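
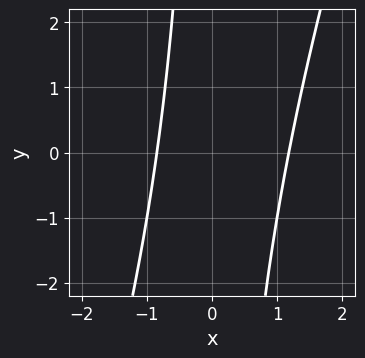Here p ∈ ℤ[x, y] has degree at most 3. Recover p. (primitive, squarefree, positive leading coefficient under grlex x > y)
1. Degree: no degree-1 curve has this shape, so deg p = 2.
2. Reading off the gridlines: no y-intercept at any integer in the box.
3. Solving for integer coefficients yields p as stated.

3*x^2 - x*y - x - 3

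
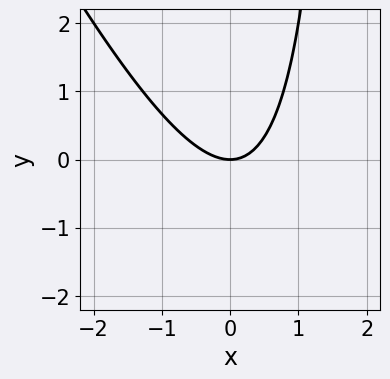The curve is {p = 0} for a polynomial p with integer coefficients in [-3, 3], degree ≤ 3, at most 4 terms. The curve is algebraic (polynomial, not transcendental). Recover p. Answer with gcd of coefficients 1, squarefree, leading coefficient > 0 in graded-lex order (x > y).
2*x^2 + x*y - 2*y

(a) deg p = 2.
(b) Against the integer gridlines: it crosses the y-axis at the gridline y = 0; it crosses the x-axis at the gridline x = 0.
(c) These observations pin down the coefficients.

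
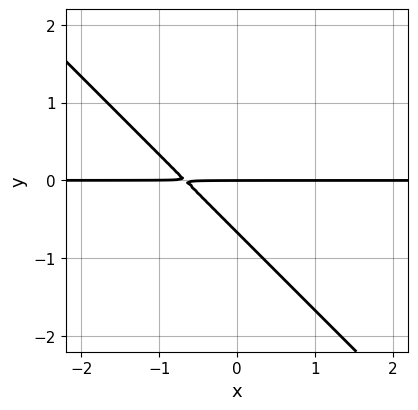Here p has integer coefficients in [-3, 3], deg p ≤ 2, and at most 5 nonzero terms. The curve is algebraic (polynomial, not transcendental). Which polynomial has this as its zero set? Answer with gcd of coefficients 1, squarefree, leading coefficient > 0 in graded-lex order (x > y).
3*x*y + 3*y^2 + 2*y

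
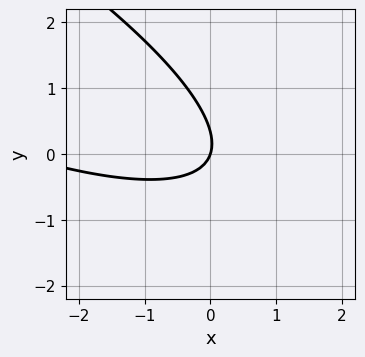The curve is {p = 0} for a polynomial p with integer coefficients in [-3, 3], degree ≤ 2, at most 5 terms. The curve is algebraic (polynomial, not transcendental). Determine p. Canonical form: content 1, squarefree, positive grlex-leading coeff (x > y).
1. deg p = 2. A generic line meets the curve in up to 2 points.
2. Observable constraints: it meets the x-axis at x = 0 (among the integer gridlines); it meets the y-axis at y = 0 (among the integer gridlines).
3. Putting this together gives p.

x^2 + 3*x*y + 3*y^2 + 3*x - y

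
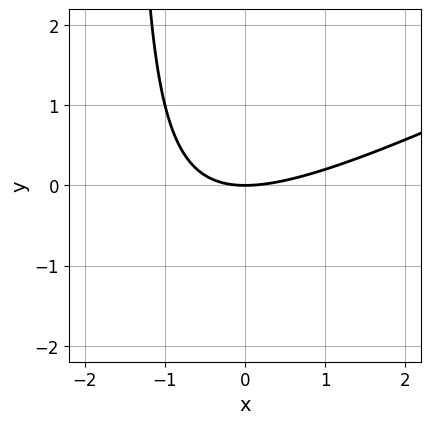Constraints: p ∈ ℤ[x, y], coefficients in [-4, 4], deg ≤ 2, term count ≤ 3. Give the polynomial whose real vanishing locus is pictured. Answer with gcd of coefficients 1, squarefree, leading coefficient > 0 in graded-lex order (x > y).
x^2 - 2*x*y - 3*y

1. Degree: no degree-1 curve has this shape, so deg p = 2.
2. Against the integer gridlines: it crosses the y-axis at the gridline y = 0; one x-axis crossing is at x = 0.
3. Matching integer coefficients to the picture gives p.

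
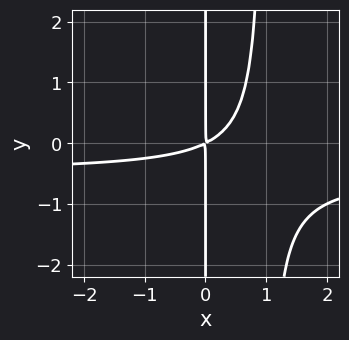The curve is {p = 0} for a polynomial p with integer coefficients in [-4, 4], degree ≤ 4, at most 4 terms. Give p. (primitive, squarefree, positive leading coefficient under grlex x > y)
2*x^2*y + x^2 - 2*x*y

(a) deg p = 3. A generic line meets the curve in up to 3 points.
(b) Reading off the gridlines: every point of the y-axis in the box is on the curve.
(c) Fitting integer coefficients to these (and the overall shape) gives p.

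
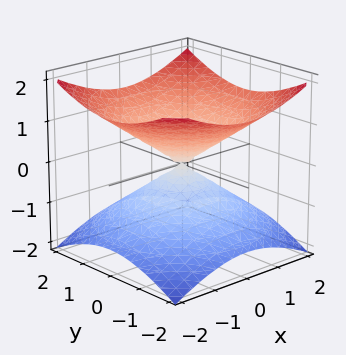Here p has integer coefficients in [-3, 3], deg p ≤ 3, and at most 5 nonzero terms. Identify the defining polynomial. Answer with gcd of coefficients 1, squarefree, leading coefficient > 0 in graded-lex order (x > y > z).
First, the degree is 2 — a double cone through the origin; a quadric.
Next, by symmetry, the z-axis is an axis of rotation, so x and y enter only as x² + y²; the z ↦ −z reflection is a symmetry, so z appears only in even powers.
Then, from the visible intercepts: one x-axis crossing is at x = 0; a circular section at z = 1 has radius between 1 and 2.
Finally, solving for integer coefficients yields p as stated.

x^2 + y^2 - 2*z^2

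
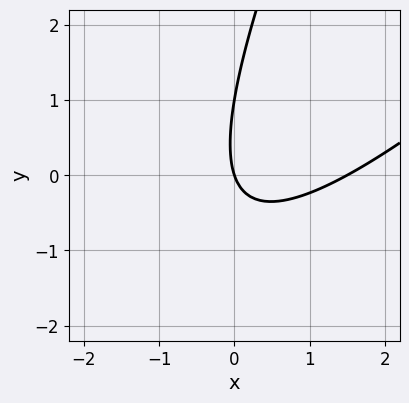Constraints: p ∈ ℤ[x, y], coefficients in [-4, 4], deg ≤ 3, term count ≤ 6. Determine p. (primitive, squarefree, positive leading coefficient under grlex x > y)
2*x^2 - 3*x*y + y^2 - 3*x - y

1. Degree: a generic line meets the curve in up to 2 points, so deg p = 2.
2. Against the integer gridlines: one x-axis crossing is at x = 0; the y-axis gridline crossings are at y ∈ {0, 1}.
3. These observations pin down the coefficients.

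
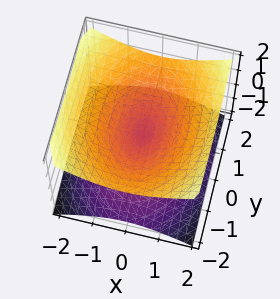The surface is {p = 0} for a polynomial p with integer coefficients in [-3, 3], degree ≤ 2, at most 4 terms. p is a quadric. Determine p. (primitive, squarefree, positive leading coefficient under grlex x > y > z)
2*x^2 + y^2 - 3*z^2

The degree is 2 — two nappes meeting at a single point; a quadric.
Symmetries: the z ↦ −z reflection is a symmetry, so z appears only in even powers; the x ↦ −x reflection is a symmetry, so x appears only in even powers; mirror symmetry y ↦ −y ⇒ only even powers of y.
From the axis intercepts and sections: it crosses the z-axis at the gridline z = 0; one x-axis crossing is at x = 0; one y-axis crossing is at y = 0.
Putting this together gives p.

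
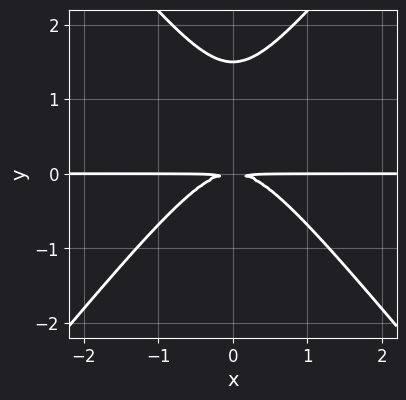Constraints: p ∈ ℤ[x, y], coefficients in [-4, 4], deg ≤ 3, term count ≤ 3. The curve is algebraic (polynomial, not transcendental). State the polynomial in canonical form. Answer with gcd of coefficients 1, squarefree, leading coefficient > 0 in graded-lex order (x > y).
The degree is 3 — a generic line meets the curve in up to 3 points.
Symmetries: the x ↦ −x reflection is a symmetry, so x appears only in even powers.
From the visible intercepts: the visible x-axis segment lies entirely on the curve.
The integer polynomial consistent with all of this is the stated p.

3*x^2*y - 2*y^3 + 3*y^2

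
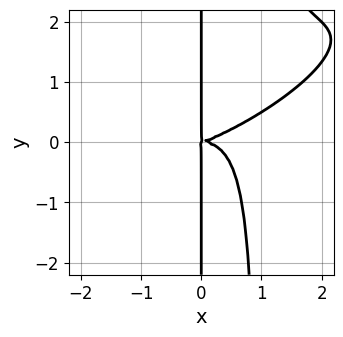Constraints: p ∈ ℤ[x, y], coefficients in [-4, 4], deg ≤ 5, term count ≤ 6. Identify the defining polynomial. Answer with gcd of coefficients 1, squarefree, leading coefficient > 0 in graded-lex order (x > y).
The degree is 4 — a generic line meets the curve in up to 4 points.
Reading off the gridlines: every point of the y-axis in the box is on the curve.
Assembling these constraints gives the stated polynomial.

x^4 - 3*x^3*y + 3*x^2*y^2 + x^2*y - 3*x*y^2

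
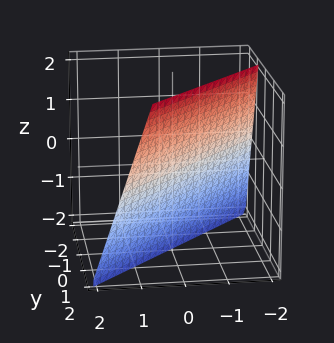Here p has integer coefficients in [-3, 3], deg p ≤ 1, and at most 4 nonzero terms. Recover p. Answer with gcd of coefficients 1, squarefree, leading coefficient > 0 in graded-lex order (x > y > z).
3*x - 3*y + z + 2

Degree: the surface is flat (a plane), so deg p = 1.
Against the integer gridlines: it crosses the z-axis at the gridline z = -2.
Putting this together gives p.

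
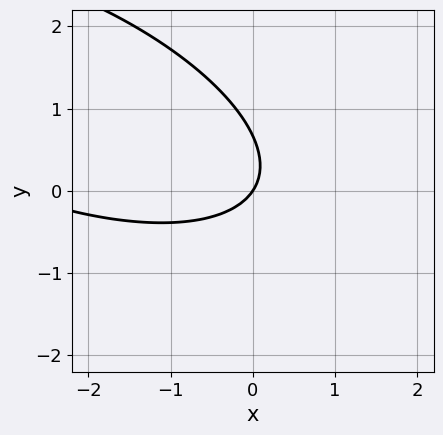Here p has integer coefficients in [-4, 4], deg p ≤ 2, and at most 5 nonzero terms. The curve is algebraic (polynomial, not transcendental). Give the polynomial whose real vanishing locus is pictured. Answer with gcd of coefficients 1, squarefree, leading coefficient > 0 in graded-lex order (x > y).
1. The degree is 2 — no degree-1 curve has this shape.
2. From the visible intercepts: it meets the x-axis at x = 0 (among the integer gridlines); it crosses the y-axis at the gridline y = 0.
3. The integer polynomial consistent with all of this is the stated p.

x^2 + 2*x*y + 3*y^2 + 3*x - 2*y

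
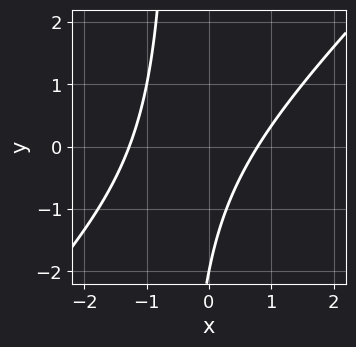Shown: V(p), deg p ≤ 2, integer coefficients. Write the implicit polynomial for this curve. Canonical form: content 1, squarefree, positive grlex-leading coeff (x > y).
2*x^2 - 2*x*y + x - y - 2

(a) The degree is 2 — no degree-1 curve has this shape.
(b) Observable constraints: one y-axis crossing is at y = -2.
(c) Putting this together gives p.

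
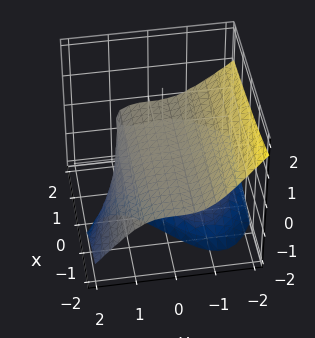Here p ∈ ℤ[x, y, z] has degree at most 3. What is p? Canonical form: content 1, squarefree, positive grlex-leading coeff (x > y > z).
1. Degree: a generic line meets the surface in up to 3 points, so deg p = 3.
2. Against the integer gridlines: the visible x-axis segment lies entirely on the surface; one z-axis crossing is at z = 0; it meets the y-axis at y = 0 (among the integer gridlines).
3. Solving for integer coefficients yields p as stated.

x*z^2 + y^3 - y*z^2 + 2*z^2 + 3*z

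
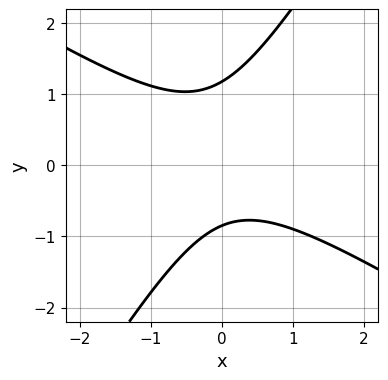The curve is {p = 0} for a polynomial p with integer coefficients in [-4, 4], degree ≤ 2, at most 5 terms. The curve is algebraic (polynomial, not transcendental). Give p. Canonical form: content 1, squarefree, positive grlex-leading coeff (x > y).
3*x^2 + 3*x*y - 3*y^2 + y + 3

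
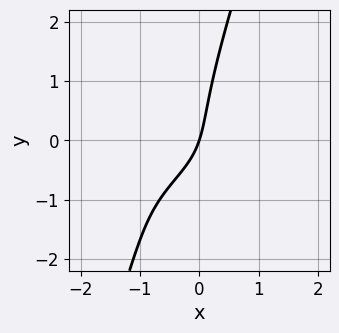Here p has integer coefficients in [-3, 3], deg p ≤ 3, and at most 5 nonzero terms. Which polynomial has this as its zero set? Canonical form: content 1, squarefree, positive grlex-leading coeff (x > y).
Degree: the shape is more complex than any degree-2 curve, so deg p = 3.
Reading off the gridlines: one y-axis crossing is at y = 0; it crosses the x-axis at the gridline x = 0.
These observations pin down the coefficients.

3*x*y^2 - y^3 + 3*x*y + 3*x - y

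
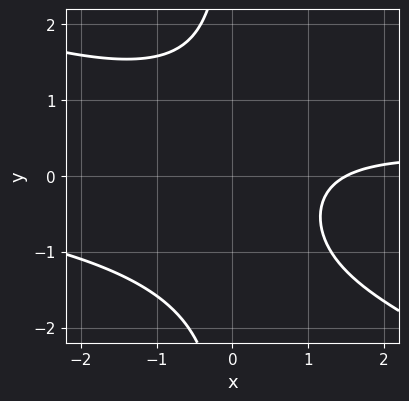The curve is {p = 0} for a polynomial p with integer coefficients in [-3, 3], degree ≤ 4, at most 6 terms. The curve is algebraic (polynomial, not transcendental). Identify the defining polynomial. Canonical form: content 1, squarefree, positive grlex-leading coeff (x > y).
x^2*y + 2*x*y^2 + x*y - 2*x + 3

1. deg p = 3. The shape is more complex than any degree-2 curve.
2. Checking where it meets the axes: the curve avoids every integer y-axis point in the box.
3. Fitting integer coefficients to these (and the overall shape) gives p.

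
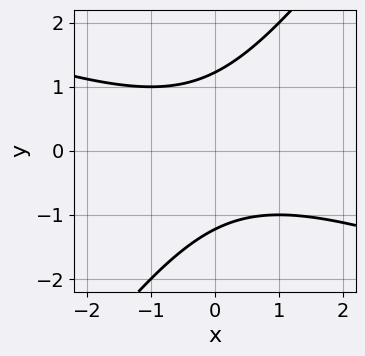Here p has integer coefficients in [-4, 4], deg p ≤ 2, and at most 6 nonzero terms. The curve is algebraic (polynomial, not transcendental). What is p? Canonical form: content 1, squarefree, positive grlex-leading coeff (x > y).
First, the degree is 2 — no degree-1 curve has this shape.
Next, from the visible intercepts: no x-intercept at any integer in the box.
Finally, solving for integer coefficients yields p as stated.

x^2 + 2*x*y - 2*y^2 + 3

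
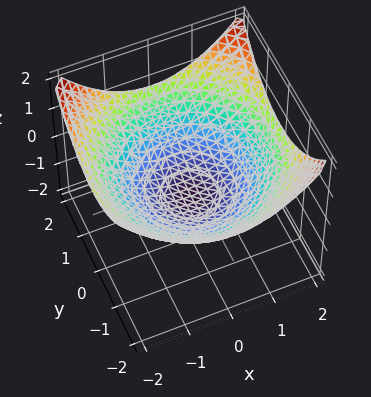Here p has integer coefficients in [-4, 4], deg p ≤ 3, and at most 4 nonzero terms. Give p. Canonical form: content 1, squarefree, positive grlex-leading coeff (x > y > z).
x^2 + y^2 - 3*z - 2

Degree: no degree-1 surface has this shape, so deg p = 2.
Symmetries: rotational symmetry about the z-axis ⇒ p depends on x, y only through x² + y².
Observable constraints: a circular section at z = 0 has radius between 1 and 2.
The integer polynomial consistent with all of this is the stated p.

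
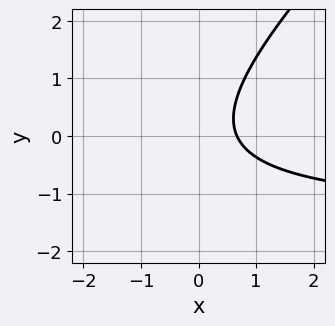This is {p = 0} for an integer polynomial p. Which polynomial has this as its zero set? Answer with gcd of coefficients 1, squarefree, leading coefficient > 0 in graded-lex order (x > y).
2*x*y - 2*y^2 + 3*x - 2

First, the degree is 2 — a generic line meets the curve in up to 2 points.
Then, from the axis intercepts and sections: the curve avoids every integer y-axis point in the box.
Finally, putting this together gives p.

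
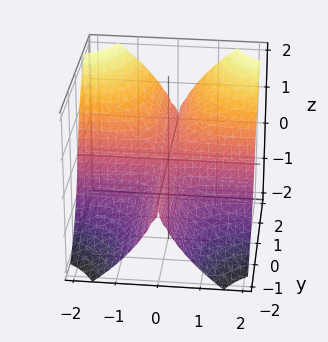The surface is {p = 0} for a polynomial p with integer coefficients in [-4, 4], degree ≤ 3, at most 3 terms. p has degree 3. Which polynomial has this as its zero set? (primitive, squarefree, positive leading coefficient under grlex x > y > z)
3*x^2*y - x^2*z - z^3

deg p = 3. The shape is more complex than any degree-2 surface.
From the axis intercepts and sections: the visible y-axis segment lies entirely on the surface; the visible x-axis segment lies entirely on the surface.
Together with the visible shape, these determine p as stated.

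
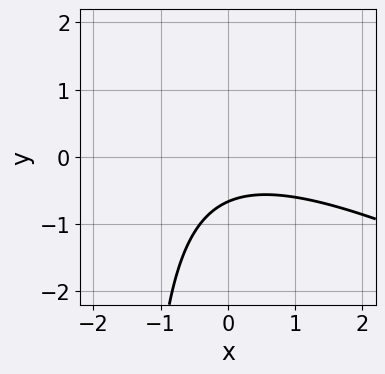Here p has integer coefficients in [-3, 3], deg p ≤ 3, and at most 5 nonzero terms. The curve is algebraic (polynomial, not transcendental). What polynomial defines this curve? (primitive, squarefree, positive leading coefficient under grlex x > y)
x^2 + 2*x*y + 3*y + 2

1. deg p = 2. No degree-1 curve has this shape.
2. From the axis intercepts and sections: it misses every integer gridline on the x-axis.
3. Fitting integer coefficients to these (and the overall shape) gives p.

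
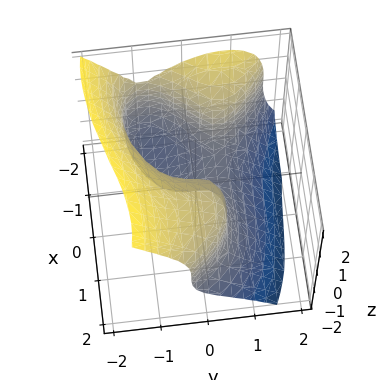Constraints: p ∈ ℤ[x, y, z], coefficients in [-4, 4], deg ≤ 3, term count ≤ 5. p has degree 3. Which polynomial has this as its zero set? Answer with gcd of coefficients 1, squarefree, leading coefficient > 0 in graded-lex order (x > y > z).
1. The degree is 3 — a generic line meets the surface in up to 3 points.
2. Checking where it meets the axes: it meets the z-axis at z = 0 (among the integer gridlines); it meets the x-axis at x = 0 (among the integer gridlines); one y-axis crossing is at y = 0.
3. Assembling these constraints gives the stated polynomial.

x^3 + 3*y^3 + 2*z^3 + 3*x*y - 3*x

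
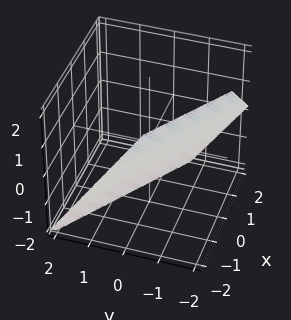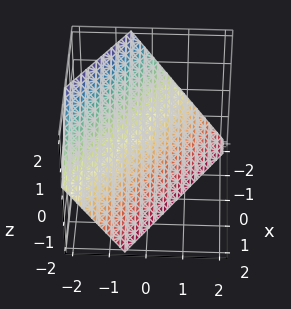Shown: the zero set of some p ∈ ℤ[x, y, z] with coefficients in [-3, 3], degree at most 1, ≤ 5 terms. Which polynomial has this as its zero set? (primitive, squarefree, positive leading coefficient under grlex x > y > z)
deg p = 1. The surface is flat (a plane).
Reading off the gridlines: one x-axis crossing is at x = -1; one z-axis crossing is at z = -1.
These observations pin down the coefficients.

2*x + 3*y + 2*z + 2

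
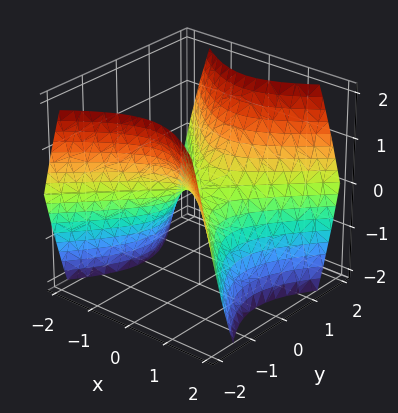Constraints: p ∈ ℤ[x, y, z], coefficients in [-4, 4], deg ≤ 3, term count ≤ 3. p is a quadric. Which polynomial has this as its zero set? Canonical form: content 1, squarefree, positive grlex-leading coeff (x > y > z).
x^2 - y^2 + z

First, deg p = 2.
Next, symmetries: it's symmetric under x → −x, forcing even powers of x; the y ↦ −y reflection is a symmetry, so y appears only in even powers.
Then, reading off the gridlines: it meets the z-axis at z = 0 (among the integer gridlines); it crosses the y-axis at the gridline y = 0.
Finally, these observations pin down the coefficients.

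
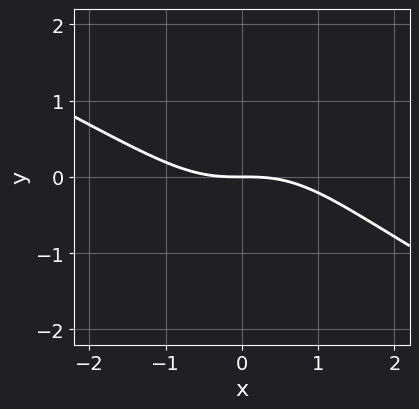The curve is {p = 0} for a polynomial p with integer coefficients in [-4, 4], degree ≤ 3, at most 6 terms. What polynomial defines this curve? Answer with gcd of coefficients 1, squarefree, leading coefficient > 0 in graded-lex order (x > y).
x^3 + 2*x^2*y + y^2 + 3*y

The degree is 3 — the shape is more complex than any degree-2 curve.
From the axis intercepts and sections: one y-axis crossing is at y = 0; it crosses the x-axis at the gridline x = 0.
Putting this together gives p.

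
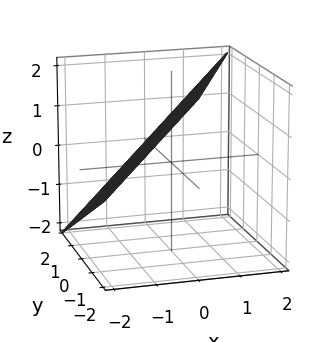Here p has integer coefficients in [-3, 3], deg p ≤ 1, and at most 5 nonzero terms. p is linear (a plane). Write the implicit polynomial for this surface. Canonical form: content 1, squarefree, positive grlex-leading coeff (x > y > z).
2*x - y - 2*z + 2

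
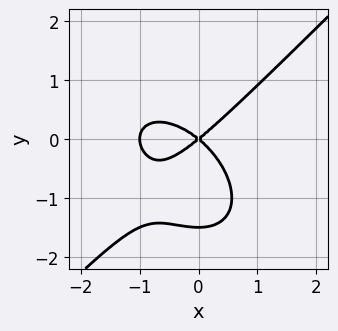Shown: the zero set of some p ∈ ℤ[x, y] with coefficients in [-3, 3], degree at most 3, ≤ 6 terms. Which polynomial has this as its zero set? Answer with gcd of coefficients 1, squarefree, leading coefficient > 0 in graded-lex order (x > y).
First, degree: a generic line meets the curve in up to 3 points, so deg p = 3.
Then, from the axis intercepts and sections: the x-axis gridline crossings are at x ∈ {-1, 0}; one y-axis crossing is at y = 0.
Finally, together with the visible shape, these determine p as stated.

2*x^3 - 2*y^3 + 2*x^2 - 3*y^2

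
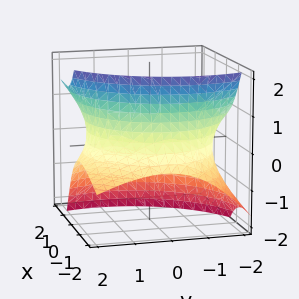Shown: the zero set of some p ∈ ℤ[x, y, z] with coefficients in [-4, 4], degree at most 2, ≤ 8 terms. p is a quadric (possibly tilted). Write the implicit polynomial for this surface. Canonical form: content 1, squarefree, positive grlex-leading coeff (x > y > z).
First, deg p = 2.
Then, reading off the gridlines: it misses every integer gridline on the z-axis.
Finally, matching integer coefficients to the picture gives p.

x^2 - 2*x*z + y^2 + y*z - z^2 - 3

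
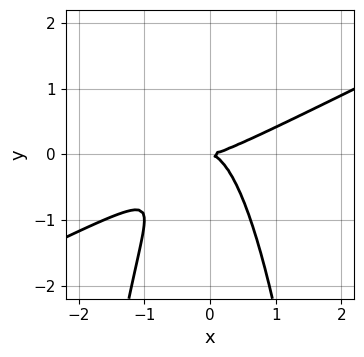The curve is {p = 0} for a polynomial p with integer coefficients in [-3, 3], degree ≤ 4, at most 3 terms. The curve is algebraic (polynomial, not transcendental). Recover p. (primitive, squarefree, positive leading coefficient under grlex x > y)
The degree is 3 — the shape is more complex than any degree-2 curve.
Observable constraints: it meets the y-axis at y = 0 (among the integer gridlines); it meets the x-axis at x = 0 (among the integer gridlines).
Putting this together gives p.

x^3 - 2*x^2*y - y^2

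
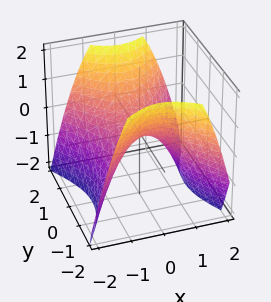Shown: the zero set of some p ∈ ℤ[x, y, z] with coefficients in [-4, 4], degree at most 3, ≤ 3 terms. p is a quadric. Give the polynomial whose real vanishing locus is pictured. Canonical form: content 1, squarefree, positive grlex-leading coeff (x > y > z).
(a) deg p = 2. A saddle surface; a quadric.
(b) Symmetries: it's symmetric under x → −x, forcing even powers of x; mirror symmetry y ↦ −y ⇒ only even powers of y.
(c) From the axis intercepts and sections: one y-axis crossing is at y = 0; one x-axis crossing is at x = 0; it meets the z-axis at z = 0 (among the integer gridlines).
(d) Solving for integer coefficients yields p as stated.

3*x^2 - 2*y^2 + 3*z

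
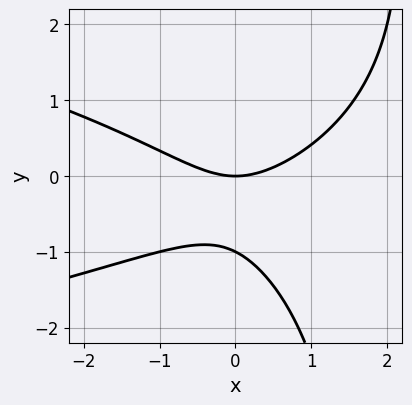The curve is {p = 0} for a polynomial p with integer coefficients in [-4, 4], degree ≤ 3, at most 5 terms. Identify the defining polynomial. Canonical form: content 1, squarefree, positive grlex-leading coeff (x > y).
x*y^2 + x^2 - 2*y^2 - 2*y

Degree: no degree-2 curve has this shape, so deg p = 3.
From the axis intercepts and sections: one x-axis crossing is at x = 0; among the integer gridlines, it crosses the y-axis at y ∈ {-1, 0}.
Putting this together gives p.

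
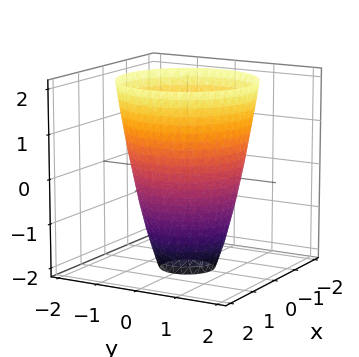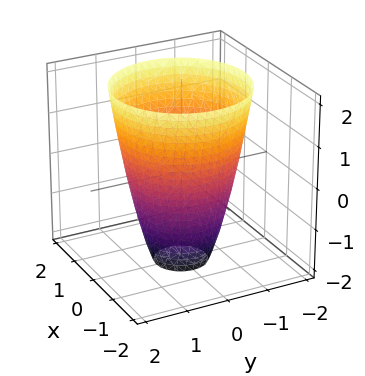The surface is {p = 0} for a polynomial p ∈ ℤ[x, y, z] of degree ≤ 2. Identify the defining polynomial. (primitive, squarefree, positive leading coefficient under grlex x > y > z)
deg p = 2.
Symmetries: the z-axis is an axis of rotation, so x and y enter only as x² + y².
From the visible intercepts: a circular section at z = 2 has radius between 1 and 2; the surface avoids every integer z-axis point in the box.
Putting this together gives p.

2*x^2 + 2*y^2 - z - 3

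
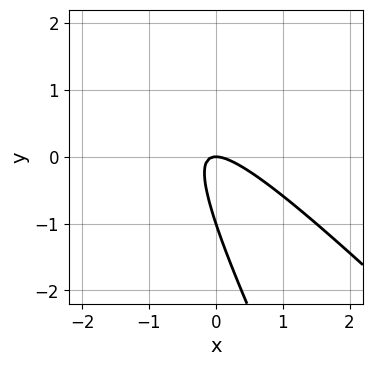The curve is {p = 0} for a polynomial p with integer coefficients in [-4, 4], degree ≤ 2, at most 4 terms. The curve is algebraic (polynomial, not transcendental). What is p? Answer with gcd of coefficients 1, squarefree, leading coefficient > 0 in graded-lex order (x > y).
2*x^2 + 3*x*y + y^2 + y

1. Degree: a generic line meets the curve in up to 2 points, so deg p = 2.
2. From the axis intercepts and sections: it crosses the x-axis at the gridline x = 0; among the integer gridlines, it crosses the y-axis at y ∈ {-1, 0}.
3. Assembling these constraints gives the stated polynomial.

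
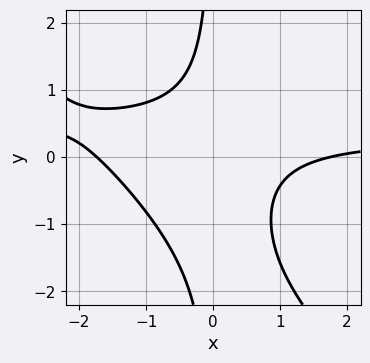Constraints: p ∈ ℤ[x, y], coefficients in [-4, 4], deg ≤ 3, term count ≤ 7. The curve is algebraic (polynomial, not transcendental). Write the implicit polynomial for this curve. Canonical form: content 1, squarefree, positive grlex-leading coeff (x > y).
3*x^2*y + 3*x*y^2 - x^2 + 3*x*y + 3

(a) The degree is 3 — no degree-2 curve has this shape.
(b) Observable constraints: it misses every integer gridline on the y-axis.
(c) Putting this together gives p.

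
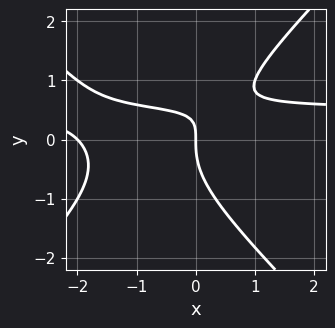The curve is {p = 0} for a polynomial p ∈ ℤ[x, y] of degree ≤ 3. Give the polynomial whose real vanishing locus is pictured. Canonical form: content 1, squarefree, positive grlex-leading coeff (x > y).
2*x^2*y - 2*y^3 - x^2 + 3*x*y - 2*x

(a) Degree: a generic line meets the curve in up to 3 points, so deg p = 3.
(b) Reading off the gridlines: the x-axis gridline crossings are at x ∈ {-2, 0}; it crosses the y-axis at the gridline y = 0.
(c) The integer polynomial consistent with all of this is the stated p.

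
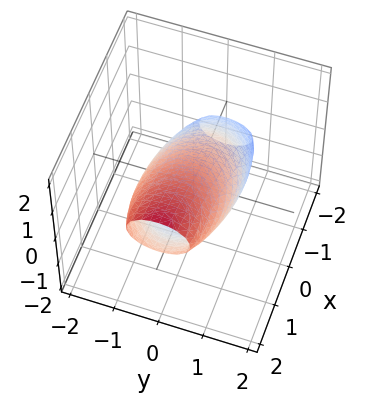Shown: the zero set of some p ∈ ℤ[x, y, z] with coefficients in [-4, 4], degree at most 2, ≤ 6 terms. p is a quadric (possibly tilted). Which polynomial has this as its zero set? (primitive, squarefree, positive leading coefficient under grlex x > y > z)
x^2 - 3*x*z + 2*y^2 + 3*z^2 - 2

1. Degree: no degree-1 surface has this shape, so deg p = 2.
2. Checking where it meets the axes: the y-axis gridline crossings are at y ∈ {-1, 1}.
3. Together with the visible shape, these determine p as stated.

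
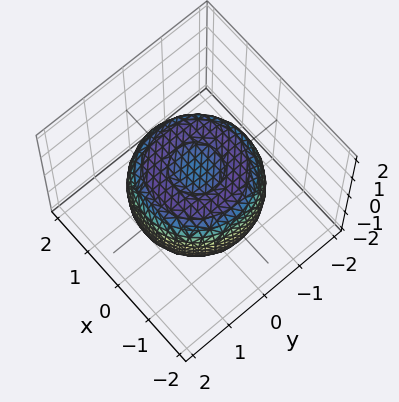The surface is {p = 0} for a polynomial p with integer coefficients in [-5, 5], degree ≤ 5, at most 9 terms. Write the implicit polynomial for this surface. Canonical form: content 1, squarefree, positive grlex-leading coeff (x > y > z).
(a) The degree is 4 — the shape is more complex than any degree-3 surface.
(b) Symmetry: the z-axis is an axis of rotation, so x and y enter only as x² + y².
(c) Against the integer gridlines: a circular section at z = 0 has radius between 1 and 2.
(d) Assembling these constraints gives the stated polynomial.

2*x^4 + 4*x^2*y^2 + 2*y^4 - 3*x^2 - 3*y^2 + 3*z^2 - 2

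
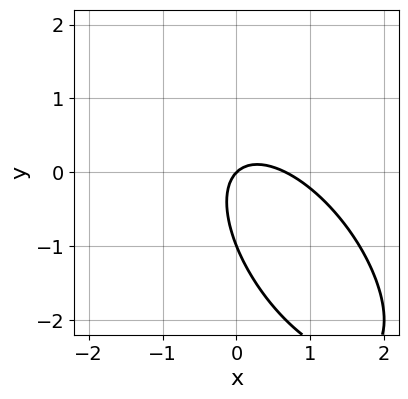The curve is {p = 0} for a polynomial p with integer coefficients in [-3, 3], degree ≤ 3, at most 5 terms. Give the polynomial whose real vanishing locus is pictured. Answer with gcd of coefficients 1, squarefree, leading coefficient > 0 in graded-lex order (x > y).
(a) deg p = 2. A generic line meets the curve in up to 2 points.
(b) Checking where it meets the axes: among the integer gridlines, it crosses the y-axis at y ∈ {-1, 0}; it crosses the x-axis at the gridline x = 0.
(c) Matching integer coefficients to the picture gives p.

3*x^2 + 3*x*y + 2*y^2 - 2*x + 2*y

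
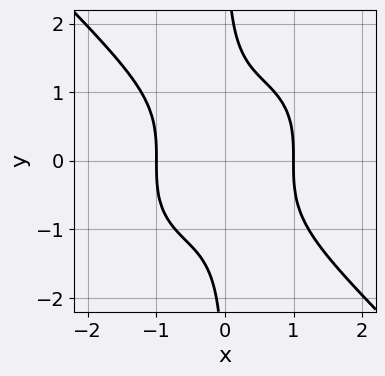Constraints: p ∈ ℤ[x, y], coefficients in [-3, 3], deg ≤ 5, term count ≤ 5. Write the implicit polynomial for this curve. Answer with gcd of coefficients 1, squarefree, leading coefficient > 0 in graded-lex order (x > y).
x^4 + x*y^3 - 1

(a) deg p = 4.
(b) Against the integer gridlines: the curve avoids every integer y-axis point in the box; among the integer gridlines, it crosses the x-axis at x ∈ {-1, 1}.
(c) Fitting integer coefficients to these (and the overall shape) gives p.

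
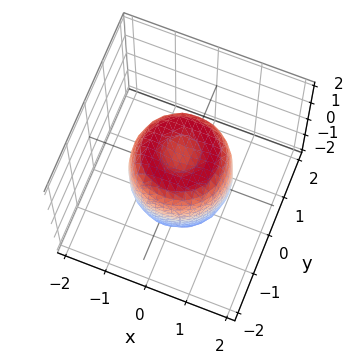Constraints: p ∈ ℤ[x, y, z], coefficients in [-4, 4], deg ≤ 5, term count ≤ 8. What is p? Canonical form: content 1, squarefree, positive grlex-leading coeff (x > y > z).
First, degree: no degree-3 surface has this shape, so deg p = 4.
Next, by symmetry, the z-axis is an axis of rotation, so x and y enter only as x² + y².
Then, observable constraints: among the integer gridlines, it crosses the z-axis at z ∈ {-1, 1}; a circular section at z = 1 has radius exactly 1.
Finally, together with the visible shape, these determine p as stated.

2*x^4 + 4*x^2*y^2 + 2*y^4 - 2*x^2 - 2*y^2 + z^2 - 1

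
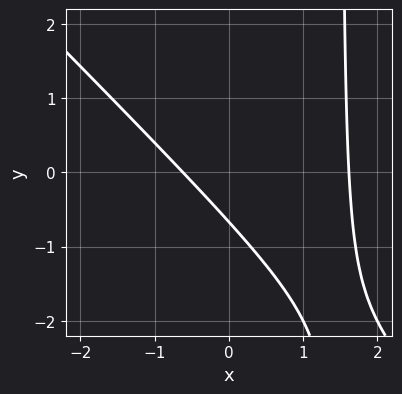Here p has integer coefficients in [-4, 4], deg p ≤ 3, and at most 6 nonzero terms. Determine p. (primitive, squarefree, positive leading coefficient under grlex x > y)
2*x^2 + 2*x*y - 2*x - 3*y - 2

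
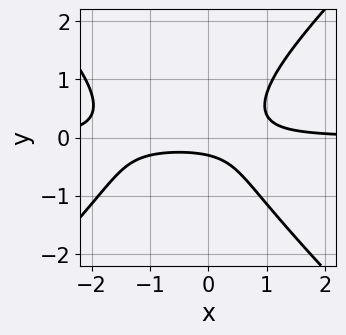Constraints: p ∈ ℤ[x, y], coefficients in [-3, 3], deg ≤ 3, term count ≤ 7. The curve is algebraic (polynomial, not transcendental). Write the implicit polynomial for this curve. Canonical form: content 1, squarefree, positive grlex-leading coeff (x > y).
deg p = 3. No degree-2 curve has this shape.
Observable constraints: no x-intercept at any integer in the box.
Solving for integer coefficients yields p as stated.

3*x^2*y - 3*y^3 + 3*x*y - 3*y - 1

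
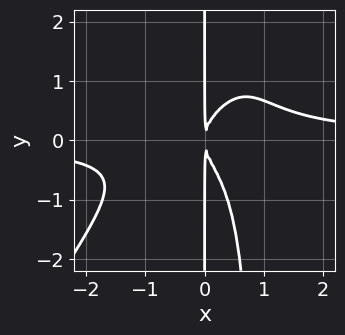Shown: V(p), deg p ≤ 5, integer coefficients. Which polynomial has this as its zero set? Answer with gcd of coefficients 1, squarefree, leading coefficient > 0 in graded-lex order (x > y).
3*x^3*y - 2*x^2*y^2 + 2*x*y^2 - 2*x^2

First, degree: no degree-3 curve has this shape, so deg p = 4.
Then, from the axis intercepts and sections: the visible y-axis segment lies entirely on the curve.
Finally, assembling these constraints gives the stated polynomial.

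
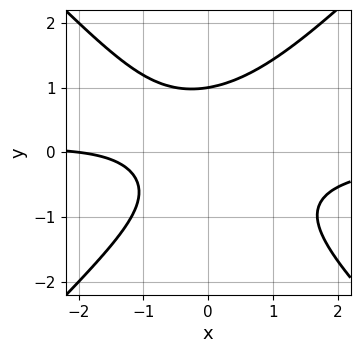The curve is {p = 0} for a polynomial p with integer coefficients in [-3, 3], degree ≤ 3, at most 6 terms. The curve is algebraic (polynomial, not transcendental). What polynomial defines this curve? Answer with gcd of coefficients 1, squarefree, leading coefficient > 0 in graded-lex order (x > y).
1. The degree is 3 — no degree-2 curve has this shape.
2. From the axis intercepts and sections: it crosses the y-axis at the gridline y = 1; one x-axis crossing is at x = -2.
3. Fitting integer coefficients to these (and the overall shape) gives p.

2*x^2*y - 2*y^3 + x + 2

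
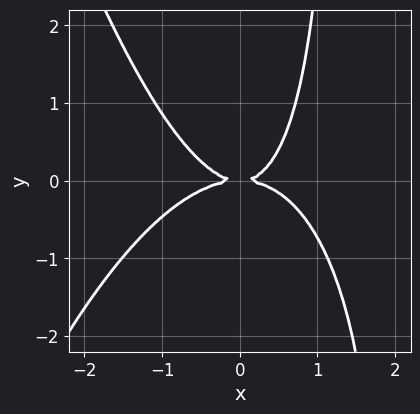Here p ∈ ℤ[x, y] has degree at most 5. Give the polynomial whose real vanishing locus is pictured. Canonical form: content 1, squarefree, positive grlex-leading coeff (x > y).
2*x^4 + 2*x^2*y + 2*x*y^2 - 3*y^2

(a) Degree: the shape is more complex than any degree-3 curve, so deg p = 4.
(b) Checking where it meets the axes: one x-axis crossing is at x = 0; it meets the y-axis at y = 0 (among the integer gridlines).
(c) Putting this together gives p.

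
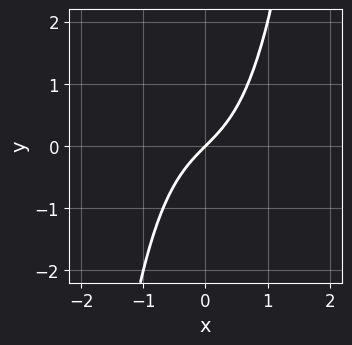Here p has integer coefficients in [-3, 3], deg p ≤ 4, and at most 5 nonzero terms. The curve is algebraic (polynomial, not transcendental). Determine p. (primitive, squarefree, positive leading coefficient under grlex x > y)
x^3 + x - y

Degree: the shape is more complex than any degree-2 curve, so deg p = 3.
Against the integer gridlines: one y-axis crossing is at y = 0; it crosses the x-axis at the gridline x = 0.
Putting this together gives p.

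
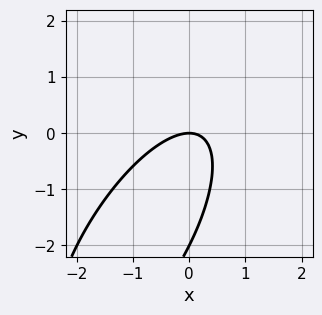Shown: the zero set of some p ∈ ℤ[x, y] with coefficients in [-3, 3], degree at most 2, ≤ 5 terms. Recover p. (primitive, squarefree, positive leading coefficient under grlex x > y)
First, the degree is 2 — a generic line meets the curve in up to 2 points.
Then, from the visible intercepts: the y-axis gridline crossings are at y ∈ {-2, 0}; one x-axis crossing is at x = 0.
Finally, fitting integer coefficients to these (and the overall shape) gives p.

2*x^2 - 2*x*y + y^2 + 2*y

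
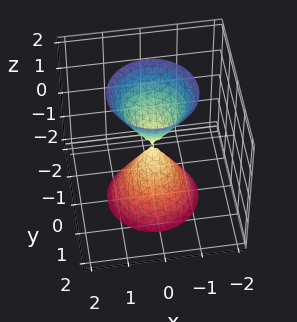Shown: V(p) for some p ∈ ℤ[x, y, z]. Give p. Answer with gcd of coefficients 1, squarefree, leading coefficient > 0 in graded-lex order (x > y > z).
First, I count 2 distinct pieces. They look like related sheets of one shape, so recover p as a whole.
Next, degree: a double cone through the origin; a quadric, so deg p = 2.
Then, symmetries: it's symmetric under z → −z, forcing even powers of z; every cross-section ⟂ z is a circle, so x, y appear only via x² + y².
Next, from the axis intercepts and sections: a circular section at z = -1 has radius between 0 and 1; one z-axis crossing is at z = 0; one x-axis crossing is at x = 0.
Finally, matching integer coefficients to the picture gives p.

3*x^2 + 3*y^2 - z^2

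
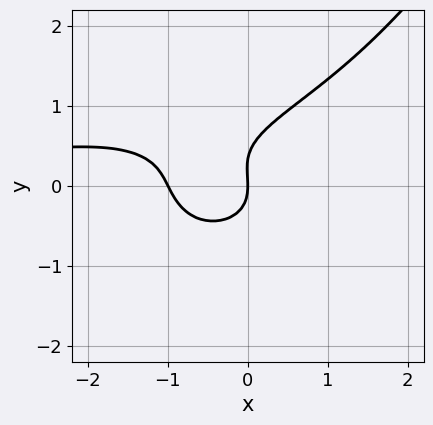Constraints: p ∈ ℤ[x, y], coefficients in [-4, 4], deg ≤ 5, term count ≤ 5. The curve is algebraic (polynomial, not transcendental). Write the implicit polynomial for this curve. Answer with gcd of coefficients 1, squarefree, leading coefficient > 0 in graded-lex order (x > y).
Degree: the shape is more complex than any degree-3 curve, so deg p = 4.
Against the integer gridlines: among the integer gridlines, it crosses the x-axis at x ∈ {-1, 0}; one y-axis crossing is at y = 0.
Assembling these constraints gives the stated polynomial.

x^3*y - 3*y^3 + 2*x^2 + y^2 + 2*x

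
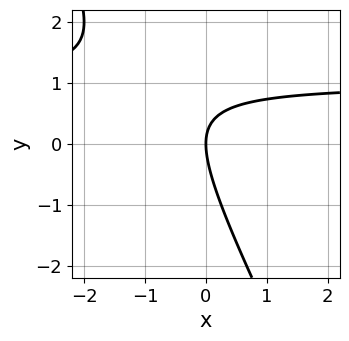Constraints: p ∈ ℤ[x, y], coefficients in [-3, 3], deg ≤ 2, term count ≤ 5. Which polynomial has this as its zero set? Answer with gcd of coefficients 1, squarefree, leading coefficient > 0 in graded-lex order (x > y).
2*x*y + y^2 - 2*x

1. The degree is 2 — the shape is more complex than any degree-1 curve.
2. Checking where it meets the axes: it crosses the y-axis at the gridline y = 0; it meets the x-axis at x = 0 (among the integer gridlines).
3. Together with the visible shape, these determine p as stated.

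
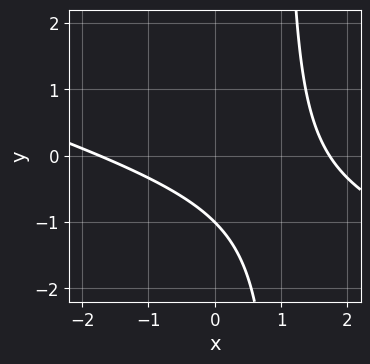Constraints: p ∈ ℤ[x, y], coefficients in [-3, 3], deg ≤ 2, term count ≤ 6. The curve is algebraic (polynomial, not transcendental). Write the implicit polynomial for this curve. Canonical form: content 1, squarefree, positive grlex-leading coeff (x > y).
x^2 + 3*x*y - 3*y - 3

(a) deg p = 2.
(b) From the axis intercepts and sections: it meets the y-axis at y = -1 (among the integer gridlines).
(c) Putting this together gives p.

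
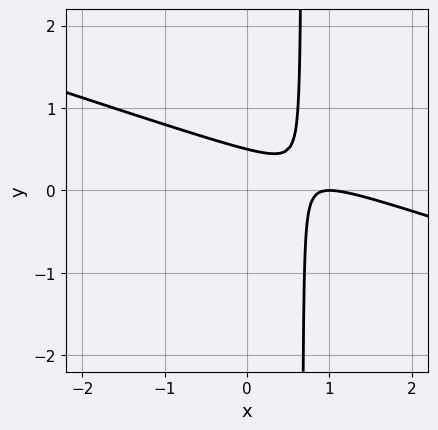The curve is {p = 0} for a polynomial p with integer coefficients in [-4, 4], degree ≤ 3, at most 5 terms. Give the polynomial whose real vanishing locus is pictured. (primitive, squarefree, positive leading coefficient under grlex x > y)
deg p = 2. A generic line meets the curve in up to 2 points.
Against the integer gridlines: one x-axis crossing is at x = 1.
Solving for integer coefficients yields p as stated.

x^2 + 3*x*y - 2*x - 2*y + 1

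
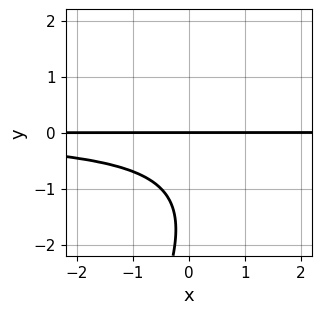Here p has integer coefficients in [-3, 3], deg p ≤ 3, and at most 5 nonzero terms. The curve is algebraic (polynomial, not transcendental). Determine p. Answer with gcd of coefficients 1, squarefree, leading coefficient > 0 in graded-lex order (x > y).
2*x*y^2 - y^3 - 3*y^2 - 3*y

deg p = 3. No degree-2 curve has this shape.
From the visible intercepts: the visible x-axis segment lies entirely on the curve; it crosses the y-axis at the gridline y = 0.
Together with the visible shape, these determine p as stated.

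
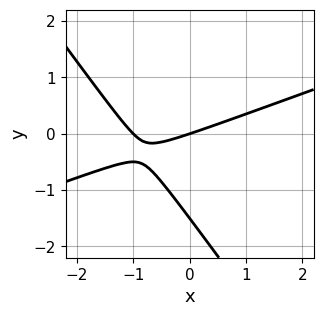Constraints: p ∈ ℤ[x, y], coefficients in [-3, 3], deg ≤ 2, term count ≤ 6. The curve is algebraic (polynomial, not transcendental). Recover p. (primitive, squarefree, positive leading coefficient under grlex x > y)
x^2 - 2*x*y - 2*y^2 + x - 3*y

1. deg p = 2. A generic line meets the curve in up to 2 points.
2. Observable constraints: one y-axis crossing is at y = 0; among the integer gridlines, it crosses the x-axis at x ∈ {-1, 0}.
3. Together with the visible shape, these determine p as stated.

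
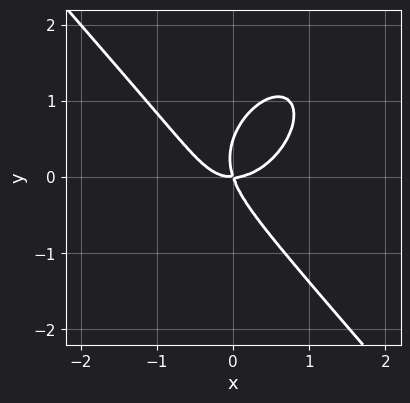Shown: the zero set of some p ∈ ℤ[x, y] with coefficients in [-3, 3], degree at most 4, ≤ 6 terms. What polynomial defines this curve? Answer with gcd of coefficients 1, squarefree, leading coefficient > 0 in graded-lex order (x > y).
(a) Degree: no degree-2 curve has this shape, so deg p = 3.
(b) Observable constraints: one x-axis crossing is at x = 0; one y-axis crossing is at y = 0.
(c) Putting this together gives p.

3*x^3 + 2*y^3 - 3*x*y - y^2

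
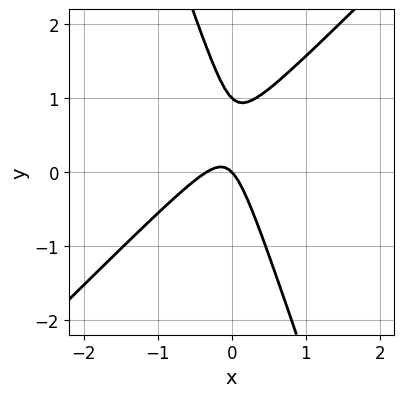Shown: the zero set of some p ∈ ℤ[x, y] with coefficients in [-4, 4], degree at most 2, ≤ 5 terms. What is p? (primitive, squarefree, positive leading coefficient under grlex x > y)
3*x^2 - 2*x*y - y^2 + x + y

1. Degree: the shape is more complex than any degree-1 curve, so deg p = 2.
2. From the axis intercepts and sections: the y-axis gridline crossings are at y ∈ {0, 1}; it meets the x-axis at x = 0 (among the integer gridlines).
3. Assembling these constraints gives the stated polynomial.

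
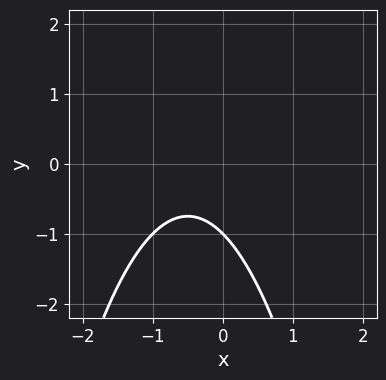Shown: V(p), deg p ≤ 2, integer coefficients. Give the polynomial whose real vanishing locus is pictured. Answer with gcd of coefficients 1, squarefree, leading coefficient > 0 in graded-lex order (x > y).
x^2 + x + y + 1

deg p = 2. No degree-1 curve has this shape.
Reading off the gridlines: the curve avoids every integer x-axis point in the box; one y-axis crossing is at y = -1.
Putting this together gives p.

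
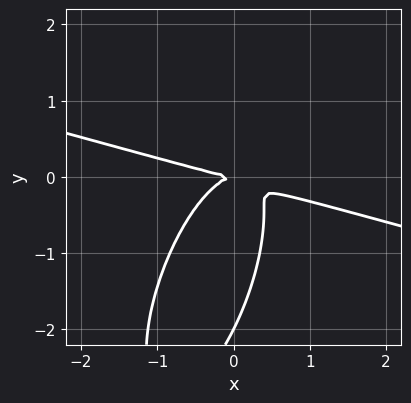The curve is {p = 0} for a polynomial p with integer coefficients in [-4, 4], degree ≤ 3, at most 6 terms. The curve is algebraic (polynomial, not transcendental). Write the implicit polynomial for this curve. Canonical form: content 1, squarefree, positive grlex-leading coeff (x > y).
x^3 + 3*x^2*y - 2*x*y^2 + y^3 + 2*y^2

The degree is 3 — a generic line meets the curve in up to 3 points.
From the axis intercepts and sections: the y-axis gridline crossings are at y ∈ {-2, 0}; it crosses the x-axis at the gridline x = 0.
These observations pin down the coefficients.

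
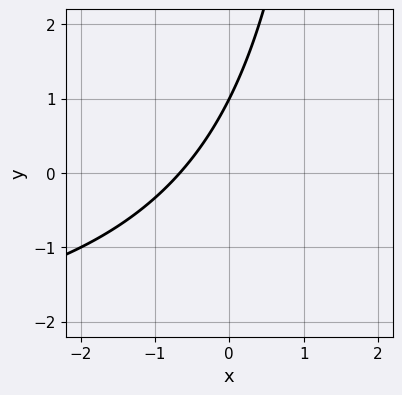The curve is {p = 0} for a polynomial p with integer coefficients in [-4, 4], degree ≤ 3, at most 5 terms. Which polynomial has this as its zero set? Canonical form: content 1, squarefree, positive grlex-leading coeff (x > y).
x*y + 3*x - 2*y + 2

First, the degree is 2 — a generic line meets the curve in up to 2 points.
Next, checking where it meets the axes: it crosses the y-axis at the gridline y = 1.
Finally, matching integer coefficients to the picture gives p.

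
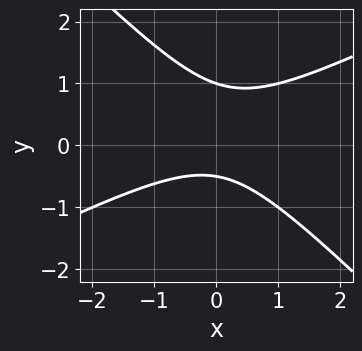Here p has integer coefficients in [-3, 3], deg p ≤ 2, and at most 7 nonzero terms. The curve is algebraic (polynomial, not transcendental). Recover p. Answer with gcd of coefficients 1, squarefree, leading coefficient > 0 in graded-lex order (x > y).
First, deg p = 2. No degree-1 curve has this shape.
Then, checking where it meets the axes: no x-intercept at any integer in the box; it crosses the y-axis at the gridline y = 1.
Finally, fitting integer coefficients to these (and the overall shape) gives p.

x^2 - x*y - 2*y^2 + y + 1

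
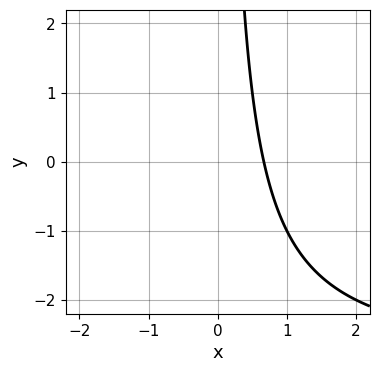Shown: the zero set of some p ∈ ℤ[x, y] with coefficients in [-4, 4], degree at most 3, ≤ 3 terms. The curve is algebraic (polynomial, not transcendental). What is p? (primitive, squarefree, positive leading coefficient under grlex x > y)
Degree: the shape is more complex than any degree-1 curve, so deg p = 2.
Against the integer gridlines: the curve avoids every integer y-axis point in the box.
The integer polynomial consistent with all of this is the stated p.

x*y + 3*x - 2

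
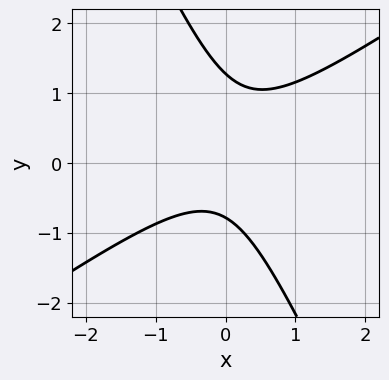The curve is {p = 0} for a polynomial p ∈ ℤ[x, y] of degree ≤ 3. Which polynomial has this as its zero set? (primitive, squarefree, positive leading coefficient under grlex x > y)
deg p = 2.
From the axis intercepts and sections: no x-intercept at any integer in the box.
Putting this together gives p.

3*x^2 - 3*x*y - 2*y^2 + y + 2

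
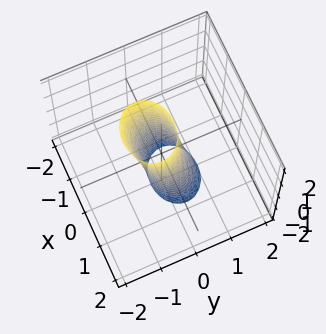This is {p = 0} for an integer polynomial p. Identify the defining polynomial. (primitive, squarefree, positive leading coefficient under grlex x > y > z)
2*x^2 + 3*y^2 + y*z - 1

First, the degree is 2 — the shape is more complex than any degree-1 surface.
Next, checking where it meets the axes: no z-intercept at any integer in the box.
Finally, solving for integer coefficients yields p as stated.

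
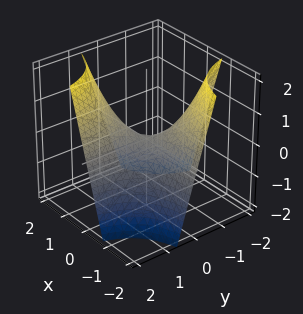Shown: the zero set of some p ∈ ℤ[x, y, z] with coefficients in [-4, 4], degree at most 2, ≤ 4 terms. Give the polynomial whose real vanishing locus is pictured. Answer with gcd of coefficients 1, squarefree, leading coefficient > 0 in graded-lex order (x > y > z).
3*x*y - 2*z

1. Degree: the shape is more complex than any degree-1 surface, so deg p = 2.
2. From the axis intercepts and sections: every point of the x-axis in the box is on the surface; it crosses the z-axis at the gridline z = 0; every point of the y-axis in the box is on the surface.
3. Assembling these constraints gives the stated polynomial.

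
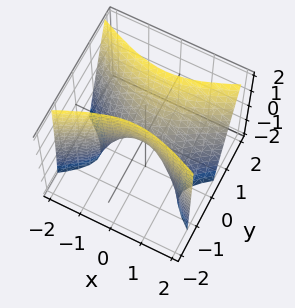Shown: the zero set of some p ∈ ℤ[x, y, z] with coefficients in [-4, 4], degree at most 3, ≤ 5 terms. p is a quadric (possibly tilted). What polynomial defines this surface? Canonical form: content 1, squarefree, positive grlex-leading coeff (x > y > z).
First, the degree is 2 — the shape is more complex than any degree-1 surface.
Then, from the axis intercepts and sections: it meets the y-axis at y = 0 (among the integer gridlines); it meets the x-axis at x = 0 (among the integer gridlines); one z-axis crossing is at z = 0.
Finally, fitting integer coefficients to these (and the overall shape) gives p.

x^2 - 3*y^2 + y*z + z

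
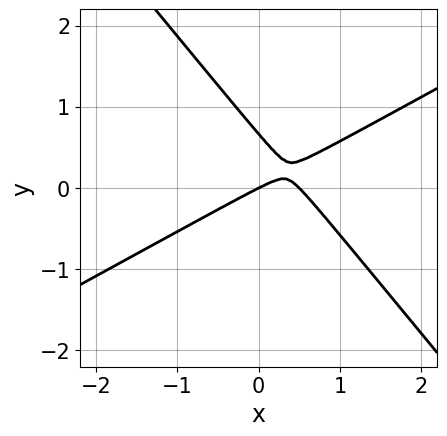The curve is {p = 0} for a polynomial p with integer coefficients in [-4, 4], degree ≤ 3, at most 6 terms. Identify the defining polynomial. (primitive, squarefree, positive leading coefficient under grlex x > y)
2*x^2 - 2*x*y - 3*y^2 - x + 2*y

1. deg p = 2. The shape is more complex than any degree-1 curve.
2. Against the integer gridlines: one y-axis crossing is at y = 0; it meets the x-axis at x = 0 (among the integer gridlines).
3. Together with the visible shape, these determine p as stated.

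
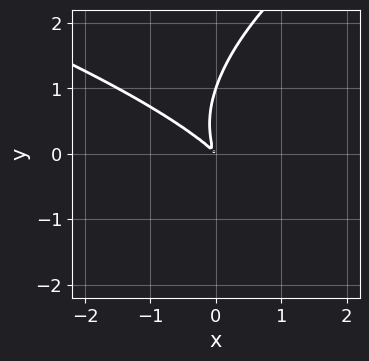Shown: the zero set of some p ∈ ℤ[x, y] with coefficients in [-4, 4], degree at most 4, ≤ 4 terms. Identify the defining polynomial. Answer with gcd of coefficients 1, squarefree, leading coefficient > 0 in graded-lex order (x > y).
1. Degree: the shape is more complex than any degree-2 curve, so deg p = 3.
2. Against the integer gridlines: it meets the y-axis at y = 1 (among the integer gridlines).
3. Together with the visible shape, these determine p as stated.

y^3 - 2*x^2 - 3*x*y - y^2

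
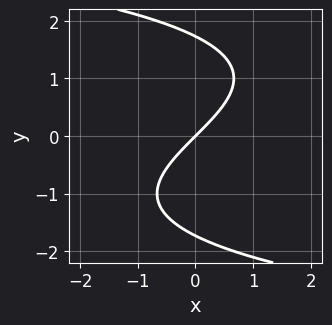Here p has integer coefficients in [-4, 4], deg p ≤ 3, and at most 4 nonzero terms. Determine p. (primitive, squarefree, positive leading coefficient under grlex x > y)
y^3 + 3*x - 3*y

First, deg p = 3.
Next, against the integer gridlines: it crosses the y-axis at the gridline y = 0; it meets the x-axis at x = 0 (among the integer gridlines).
Finally, these observations pin down the coefficients.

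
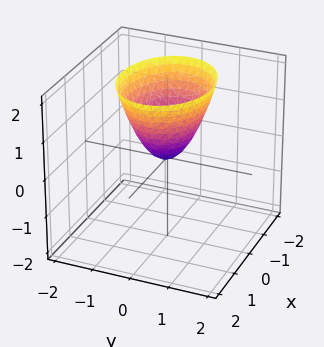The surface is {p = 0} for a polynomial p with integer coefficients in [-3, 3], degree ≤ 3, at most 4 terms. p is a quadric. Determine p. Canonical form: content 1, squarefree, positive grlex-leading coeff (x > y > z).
First, the degree is 2 — a paraboloid; a quadric.
Then, symmetries: mirror symmetry y ↦ −y ⇒ only even powers of y; mirror symmetry x ↦ −x ⇒ only even powers of x.
Next, reading off the gridlines: it crosses the x-axis at the gridline x = 0; one z-axis crossing is at z = 0.
Finally, putting this together gives p.

2*x^2 + 3*y^2 - 2*z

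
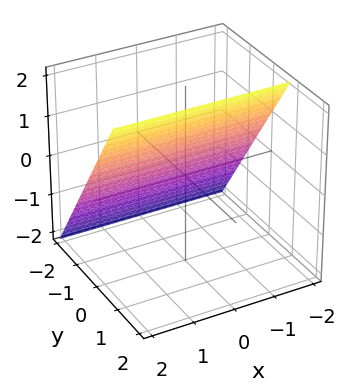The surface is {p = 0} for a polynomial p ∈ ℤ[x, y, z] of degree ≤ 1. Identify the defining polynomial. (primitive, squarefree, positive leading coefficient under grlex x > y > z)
3*y - 2*z + 2

First, degree: the surface is flat (a plane), so deg p = 1.
Then, from the axis intercepts and sections: it meets the z-axis at z = 1 (among the integer gridlines); the surface avoids every integer x-axis point in the box.
Finally, fitting integer coefficients to these (and the overall shape) gives p.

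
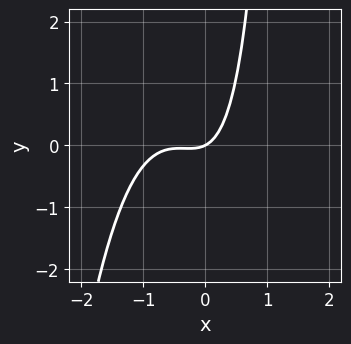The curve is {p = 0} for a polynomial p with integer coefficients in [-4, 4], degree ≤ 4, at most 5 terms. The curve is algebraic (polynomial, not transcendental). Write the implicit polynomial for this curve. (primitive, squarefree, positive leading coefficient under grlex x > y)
First, the degree is 3 — the shape is more complex than any degree-2 curve.
Then, observable constraints: it meets the y-axis at y = 0 (among the integer gridlines); it crosses the x-axis at the gridline x = 0.
Finally, matching integer coefficients to the picture gives p.

3*x^3 + 3*x^2 + x*y + x - 2*y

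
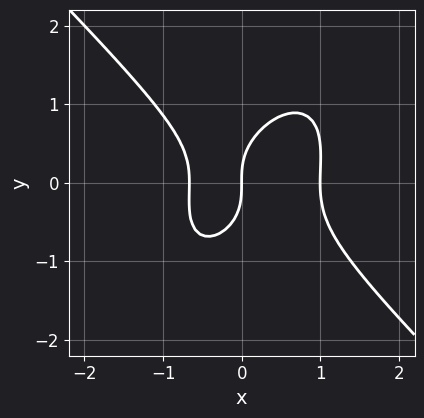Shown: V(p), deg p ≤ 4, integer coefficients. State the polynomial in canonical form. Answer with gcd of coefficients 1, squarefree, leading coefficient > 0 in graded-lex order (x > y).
1. deg p = 3.
2. Reading off the gridlines: one y-axis crossing is at y = 0; the x-axis gridline crossings are at x ∈ {0, 1}.
3. Solving for integer coefficients yields p as stated.

3*x^3 - x*y^2 + 2*y^3 - x^2 - 2*x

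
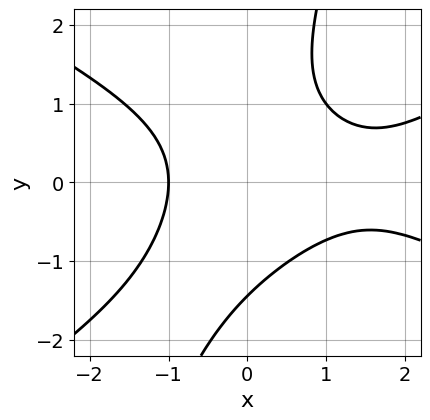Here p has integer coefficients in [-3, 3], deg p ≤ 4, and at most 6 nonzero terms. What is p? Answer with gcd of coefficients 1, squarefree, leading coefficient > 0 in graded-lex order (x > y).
First, deg p = 3. The shape is more complex than any degree-2 curve.
Next, observable constraints: one x-axis crossing is at x = -1.
Finally, matching integer coefficients to the picture gives p.

x^3 - 3*x*y^2 + y^3 - 2*x^2 + 3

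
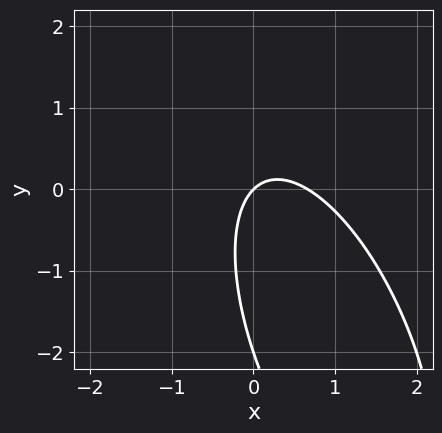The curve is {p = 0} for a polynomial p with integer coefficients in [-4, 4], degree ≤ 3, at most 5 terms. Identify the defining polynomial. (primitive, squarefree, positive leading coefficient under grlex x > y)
3*x^2 + 2*x*y + y^2 - 2*x + 2*y

First, the degree is 2 — the shape is more complex than any degree-1 curve.
Then, observable constraints: it meets the x-axis at x = 0 (among the integer gridlines); the y-axis gridline crossings are at y ∈ {-2, 0}.
Finally, fitting integer coefficients to these (and the overall shape) gives p.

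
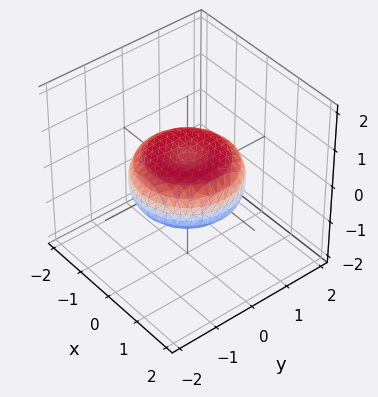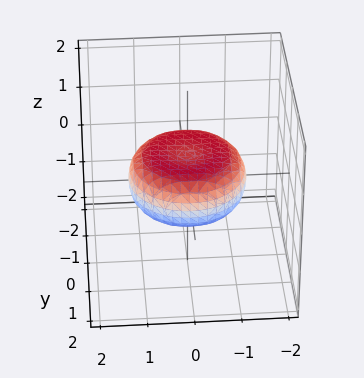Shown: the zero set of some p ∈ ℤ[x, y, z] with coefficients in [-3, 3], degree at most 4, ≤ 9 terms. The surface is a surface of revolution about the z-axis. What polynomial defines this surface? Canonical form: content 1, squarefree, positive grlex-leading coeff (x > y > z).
x^4 + 2*x^2*y^2 + y^4 - x^2 - y^2 + 3*z^2 - 1

(a) deg p = 4.
(b) Symmetry: every cross-section ⟂ z is a circle, so x, y appear only via x² + y².
(c) From the visible intercepts: a circular section at z = 0 has radius between 1 and 2.
(d) The integer polynomial consistent with all of this is the stated p.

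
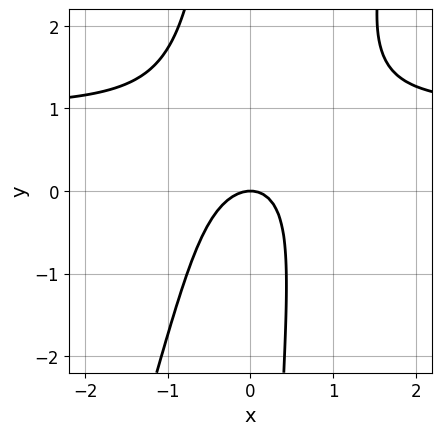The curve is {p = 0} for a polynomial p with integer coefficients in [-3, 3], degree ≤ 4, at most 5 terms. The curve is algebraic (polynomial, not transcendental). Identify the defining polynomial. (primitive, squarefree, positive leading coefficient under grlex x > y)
Degree: the shape is more complex than any degree-2 curve, so deg p = 3.
Checking where it meets the axes: it meets the y-axis at y = 0 (among the integer gridlines); it crosses the x-axis at the gridline x = 0.
Matching integer coefficients to the picture gives p.

3*x^2*y - x*y^2 - 3*x^2 + x*y - 2*y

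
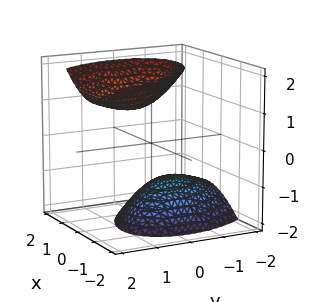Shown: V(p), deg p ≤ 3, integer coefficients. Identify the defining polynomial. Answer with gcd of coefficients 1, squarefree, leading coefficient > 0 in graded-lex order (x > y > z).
(a) I count 2 distinct pieces. They look like related sheets of one shape, so recover p as a whole.
(b) deg p = 2. A generic line meets the surface in up to 2 points.
(c) From the axis intercepts and sections: it misses every integer gridline on the x-axis; it misses every integer gridline on the y-axis.
(d) Assembling these constraints gives the stated polynomial.

3*x^2 + 2*x*y + 2*y^2 - 2*y*z - 2*z^2 + 3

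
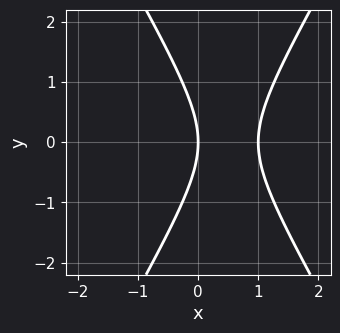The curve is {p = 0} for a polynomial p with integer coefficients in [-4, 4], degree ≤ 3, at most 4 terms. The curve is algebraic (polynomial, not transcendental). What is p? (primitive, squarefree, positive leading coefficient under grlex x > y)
First, degree: a generic line meets the curve in up to 2 points, so deg p = 2.
Then, symmetries: it's symmetric under y → −y, forcing even powers of y.
Then, from the axis intercepts and sections: one y-axis crossing is at y = 0; the x-axis gridline crossings are at x ∈ {0, 1}.
Finally, together with the visible shape, these determine p as stated.

3*x^2 - y^2 - 3*x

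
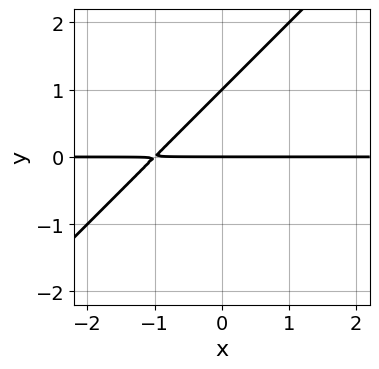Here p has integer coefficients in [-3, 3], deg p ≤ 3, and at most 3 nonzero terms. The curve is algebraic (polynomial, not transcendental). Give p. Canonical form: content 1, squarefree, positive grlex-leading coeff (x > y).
x*y - y^2 + y

The degree is 2 — no degree-1 curve has this shape.
From the axis intercepts and sections: every point of the x-axis in the box is on the curve; the y-axis gridline crossings are at y ∈ {0, 1}.
Together with the visible shape, these determine p as stated.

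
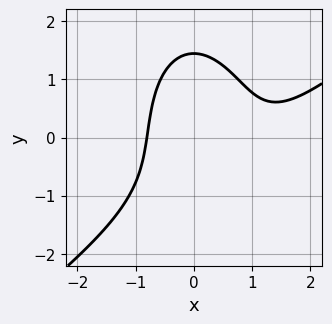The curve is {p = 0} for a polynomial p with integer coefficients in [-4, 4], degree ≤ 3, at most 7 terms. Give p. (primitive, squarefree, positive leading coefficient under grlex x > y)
1. deg p = 3. A generic line meets the curve in up to 3 points.
2. Matching integer coefficients to the picture gives p.

2*x^3 - 2*x^2*y - y^3 - 3*x^2 + 3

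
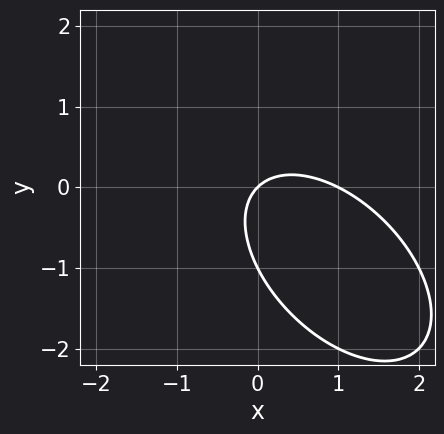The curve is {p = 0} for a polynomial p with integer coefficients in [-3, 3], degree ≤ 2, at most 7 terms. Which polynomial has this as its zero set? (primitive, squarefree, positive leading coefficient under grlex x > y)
x^2 + x*y + y^2 - x + y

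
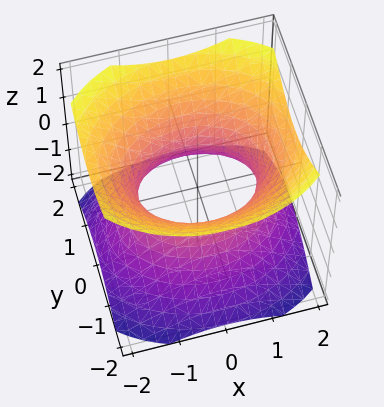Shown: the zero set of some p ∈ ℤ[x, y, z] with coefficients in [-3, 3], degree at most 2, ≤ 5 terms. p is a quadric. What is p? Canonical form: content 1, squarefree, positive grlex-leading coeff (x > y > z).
2*x^2 + 3*y^2 - 3*z^2 - 3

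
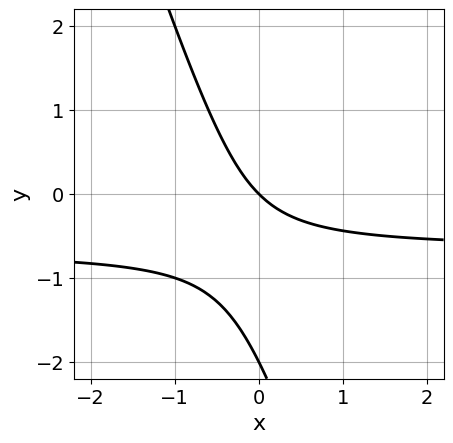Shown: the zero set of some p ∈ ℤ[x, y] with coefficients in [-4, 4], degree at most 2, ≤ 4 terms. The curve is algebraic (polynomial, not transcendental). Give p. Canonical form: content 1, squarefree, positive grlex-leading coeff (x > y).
3*x*y + y^2 + 2*x + 2*y

First, the degree is 2 — the shape is more complex than any degree-1 curve.
Next, from the axis intercepts and sections: one x-axis crossing is at x = 0; among the integer gridlines, it crosses the y-axis at y ∈ {-2, 0}.
Finally, assembling these constraints gives the stated polynomial.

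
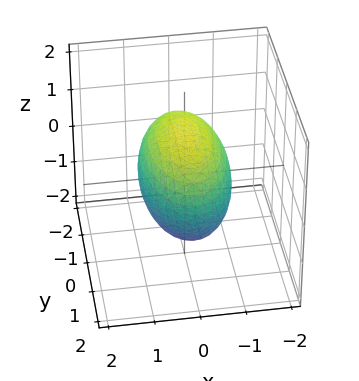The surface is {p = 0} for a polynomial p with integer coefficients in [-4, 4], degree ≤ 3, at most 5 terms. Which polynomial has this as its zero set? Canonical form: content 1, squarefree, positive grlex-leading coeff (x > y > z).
(a) Degree: bounded and convex; a quadric, so deg p = 2.
(b) Symmetries: it's symmetric under y → −y, forcing even powers of y; the x ↦ −x reflection is a symmetry, so x appears only in even powers; mirror symmetry z ↦ −z ⇒ only even powers of z.
(c) Against the integer gridlines: among the integer gridlines, it crosses the x-axis at x ∈ {-1, 1}.
(d) The integer polynomial consistent with all of this is the stated p.

3*x^2 + y^2 + 2*z^2 - 3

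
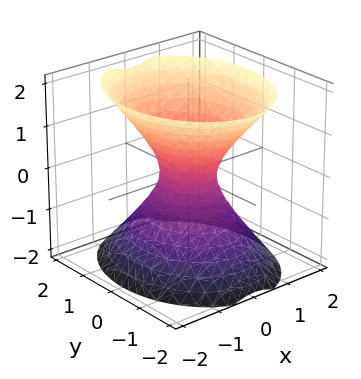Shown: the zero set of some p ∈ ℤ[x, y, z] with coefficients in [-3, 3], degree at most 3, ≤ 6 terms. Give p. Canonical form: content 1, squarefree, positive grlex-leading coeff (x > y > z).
First, degree: an hourglass — one-sheet hyperboloid; a quadric, so deg p = 2.
Next, symmetries: it's symmetric under x → −x, forcing even powers of x; it's symmetric under z → −z, forcing even powers of z; mirror symmetry y ↦ −y ⇒ only even powers of y.
Next, from the axis intercepts and sections: the surface avoids every integer z-axis point in the box.
Finally, putting this together gives p.

3*x^2 + 2*y^2 - 2*z^2 - 1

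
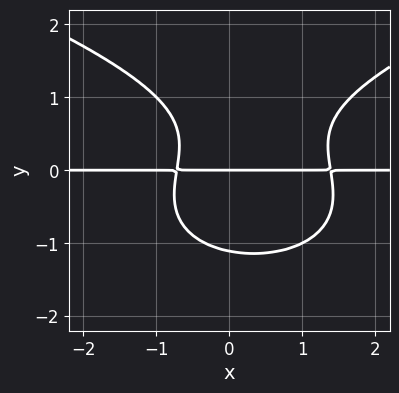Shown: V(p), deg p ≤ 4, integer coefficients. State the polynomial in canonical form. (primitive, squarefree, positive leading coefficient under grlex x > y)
(a) The degree is 4 — no degree-3 curve has this shape.
(b) From the axis intercepts and sections: it meets the y-axis at y = 0 (among the integer gridlines); every point of the x-axis in the box is on the curve.
(c) Putting this together gives p.

3*y^4 - 3*x^2*y + 2*x*y - y^2 + 3*y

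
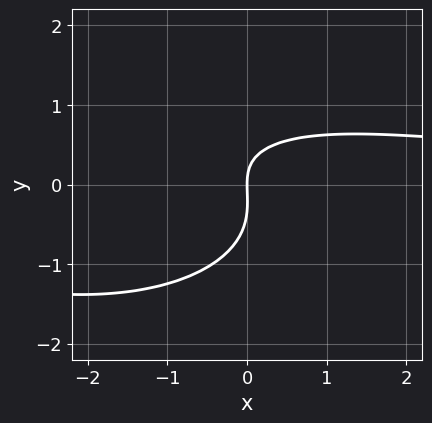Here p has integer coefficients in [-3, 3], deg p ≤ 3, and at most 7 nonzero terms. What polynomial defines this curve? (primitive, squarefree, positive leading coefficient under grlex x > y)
First, degree: no degree-2 curve has this shape, so deg p = 3.
Then, against the integer gridlines: it meets the y-axis at y = 0 (among the integer gridlines); one x-axis crossing is at x = 0.
Finally, assembling these constraints gives the stated polynomial.

x^2*y + 3*y^3 + 2*x*y + y^2 - 3*x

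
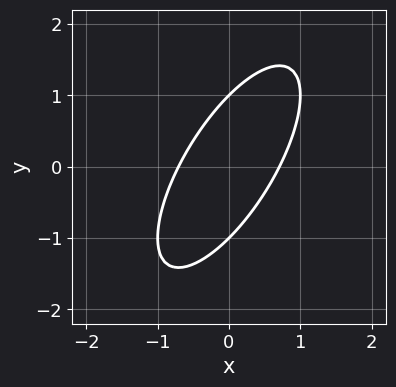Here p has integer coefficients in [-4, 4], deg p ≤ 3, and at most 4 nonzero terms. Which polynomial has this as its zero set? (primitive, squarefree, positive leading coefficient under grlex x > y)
(a) deg p = 2.
(b) From the visible intercepts: among the integer gridlines, it crosses the y-axis at y ∈ {-1, 1}.
(c) Putting this together gives p.

2*x^2 - 2*x*y + y^2 - 1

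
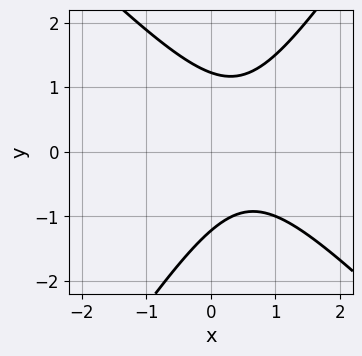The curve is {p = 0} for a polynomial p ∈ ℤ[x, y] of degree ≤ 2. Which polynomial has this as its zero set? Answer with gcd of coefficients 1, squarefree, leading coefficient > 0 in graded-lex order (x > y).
3*x^2 + x*y - 2*y^2 - 3*x + 3

(a) deg p = 2. A generic line meets the curve in up to 2 points.
(b) Checking where it meets the axes: no x-intercept at any integer in the box.
(c) Matching integer coefficients to the picture gives p.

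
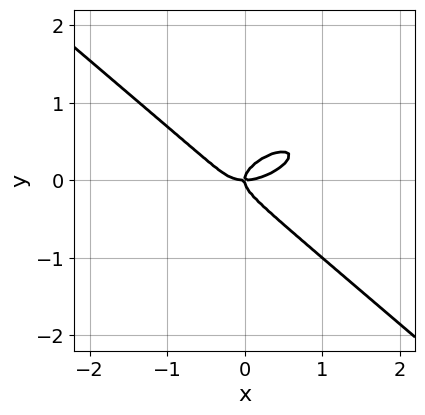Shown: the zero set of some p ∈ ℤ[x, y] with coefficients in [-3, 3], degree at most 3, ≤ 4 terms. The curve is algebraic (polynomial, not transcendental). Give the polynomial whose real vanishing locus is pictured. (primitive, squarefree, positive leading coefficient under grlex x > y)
1. Degree: no degree-2 curve has this shape, so deg p = 3.
2. Against the integer gridlines: it meets the y-axis at y = 0 (among the integer gridlines); it crosses the x-axis at the gridline x = 0.
3. Solving for integer coefficients yields p as stated.

x^3 - x^2*y + 3*y^3 - x*y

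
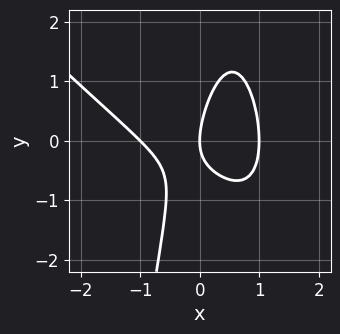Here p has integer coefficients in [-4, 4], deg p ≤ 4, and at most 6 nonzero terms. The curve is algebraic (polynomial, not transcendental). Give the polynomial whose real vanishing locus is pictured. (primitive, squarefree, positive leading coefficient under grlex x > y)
Degree: the shape is more complex than any degree-2 curve, so deg p = 3.
From the visible intercepts: among the integer gridlines, it crosses the x-axis at x ∈ {-1, 0, 1}; it meets the y-axis at y = 0 (among the integer gridlines).
Putting this together gives p.

2*x^3 + 2*x^2*y - 2*x*y + y^2 - 2*x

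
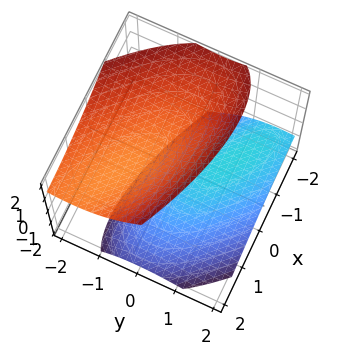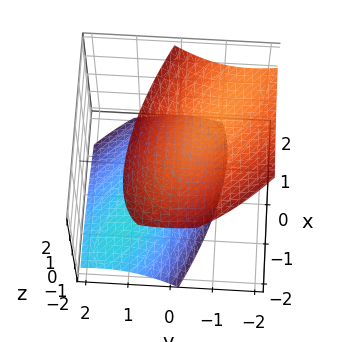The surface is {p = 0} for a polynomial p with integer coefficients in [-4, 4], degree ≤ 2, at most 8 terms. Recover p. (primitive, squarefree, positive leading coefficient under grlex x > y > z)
(a) The picture has 2 separate pieces. Treating them together as one polynomial.
(b) deg p = 2. No degree-1 surface has this shape.
(c) Observable constraints: the surface avoids every integer y-axis point in the box; the surface avoids every integer x-axis point in the box.
(d) The integer polynomial consistent with all of this is the stated p.

x^2 + 2*x*y + 2*y^2 + 2*y*z - 2*z^2 + 3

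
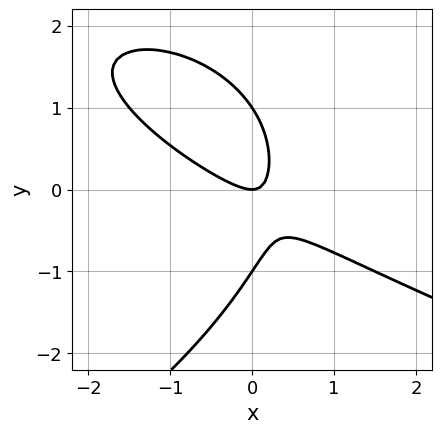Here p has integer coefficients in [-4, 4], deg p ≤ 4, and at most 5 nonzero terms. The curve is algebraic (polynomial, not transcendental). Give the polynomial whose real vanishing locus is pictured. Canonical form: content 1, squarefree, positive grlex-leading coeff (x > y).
y^3 + 2*x^2 + 3*x*y - y

(a) The degree is 3 — the shape is more complex than any degree-2 curve.
(b) Against the integer gridlines: among the integer gridlines, it crosses the y-axis at y ∈ {-1, 0, 1}; it crosses the x-axis at the gridline x = 0.
(c) Assembling these constraints gives the stated polynomial.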